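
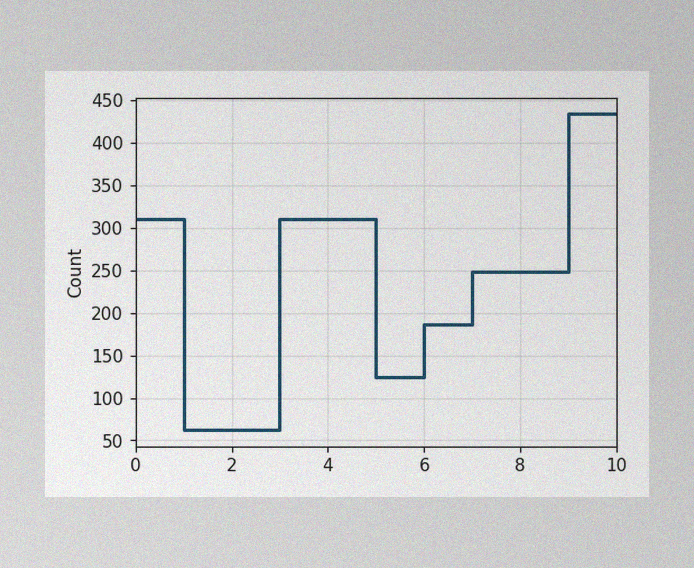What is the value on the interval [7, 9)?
248

The image has some photo noise and uneven lighting. On [7, 9) the step sits at 248.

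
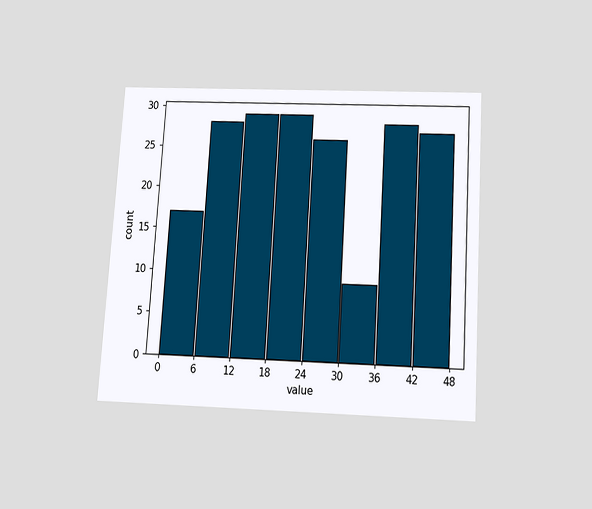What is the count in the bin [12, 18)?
The chart is tilted about 4° clockwise and viewed slightly from below. The [12, 18) bin has height 29.

29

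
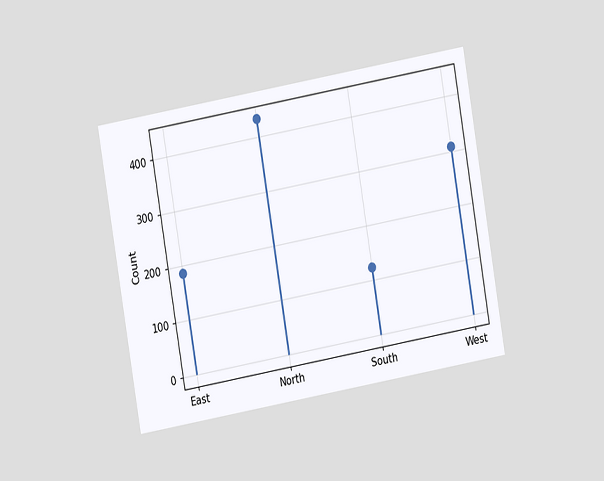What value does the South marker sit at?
The chart is tilted about 10° counter-clockwise and viewed at a slight angle. The South marker sits at 124.

124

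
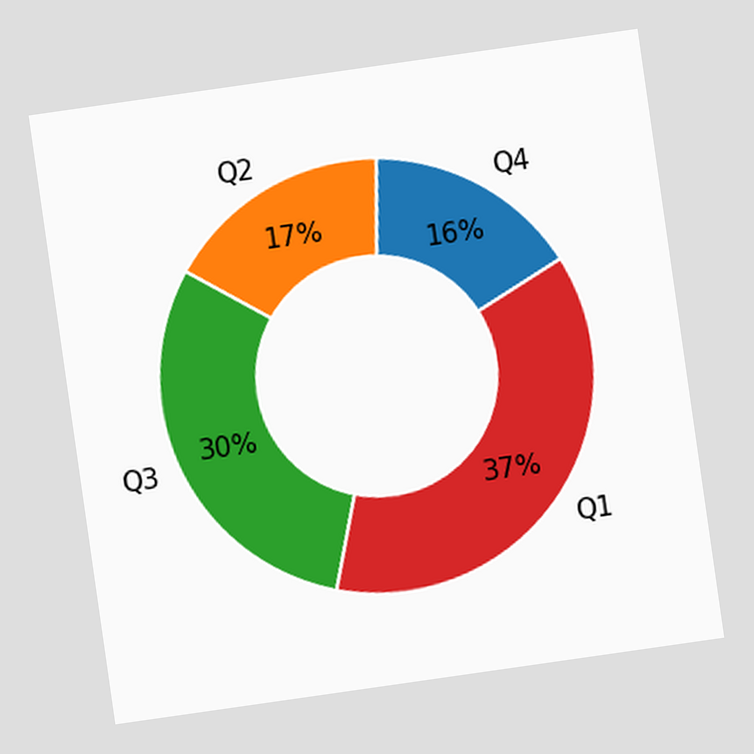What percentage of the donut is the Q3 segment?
The chart is tilted about 8° counter-clockwise. The Q3 segment takes up 30% of the ring.

30%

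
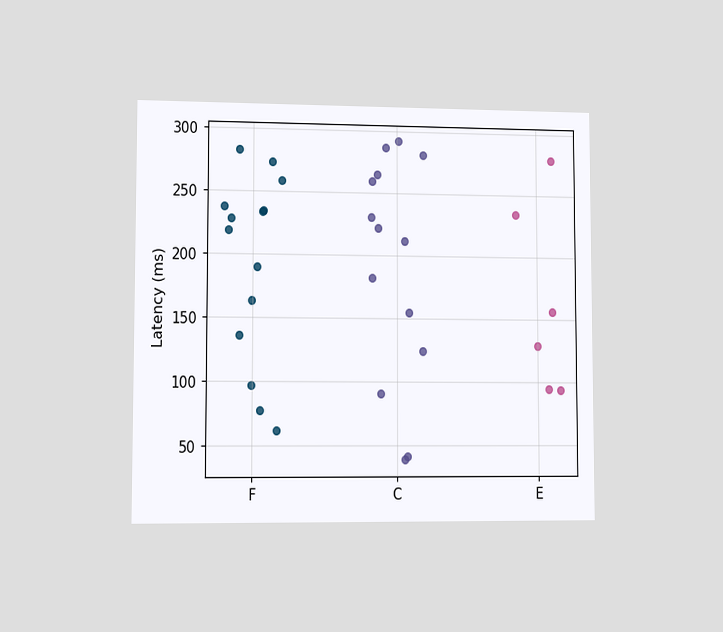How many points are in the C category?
14

The chart is viewed at a slight angle. Counting the markers in the C column gives 14.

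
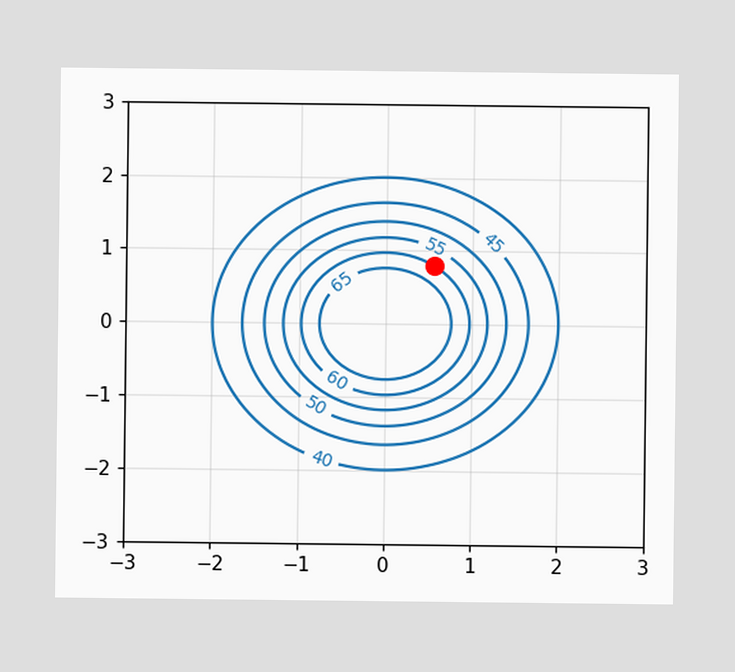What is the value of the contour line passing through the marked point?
The marked point sits on the contour labelled 60.

60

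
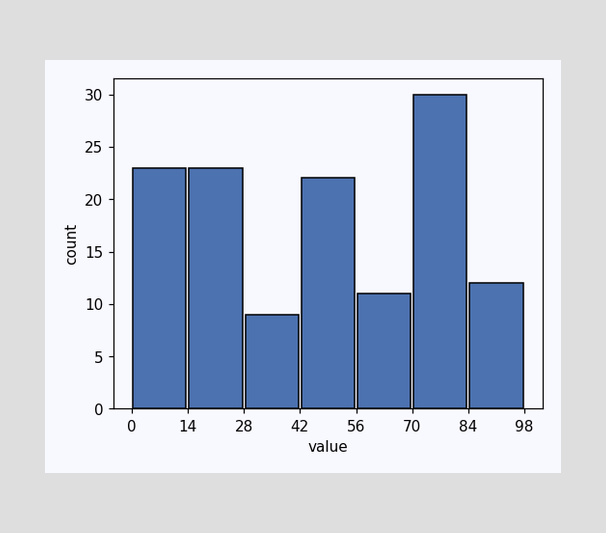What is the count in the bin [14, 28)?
23

The [14, 28) bin has height 23.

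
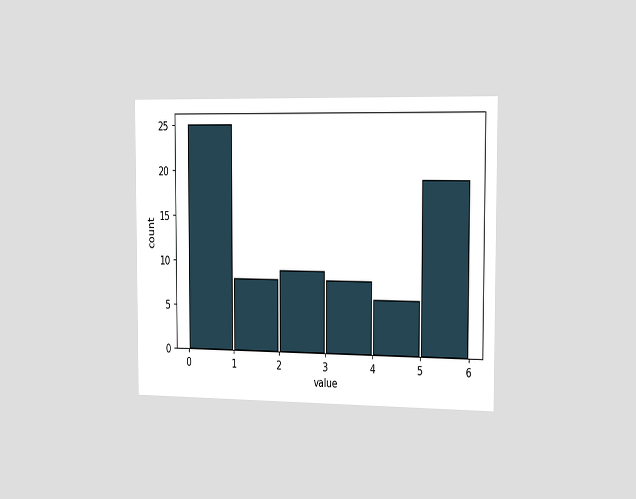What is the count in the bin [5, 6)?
19

The chart is viewed slightly from the right. The [5, 6) bin has height 19.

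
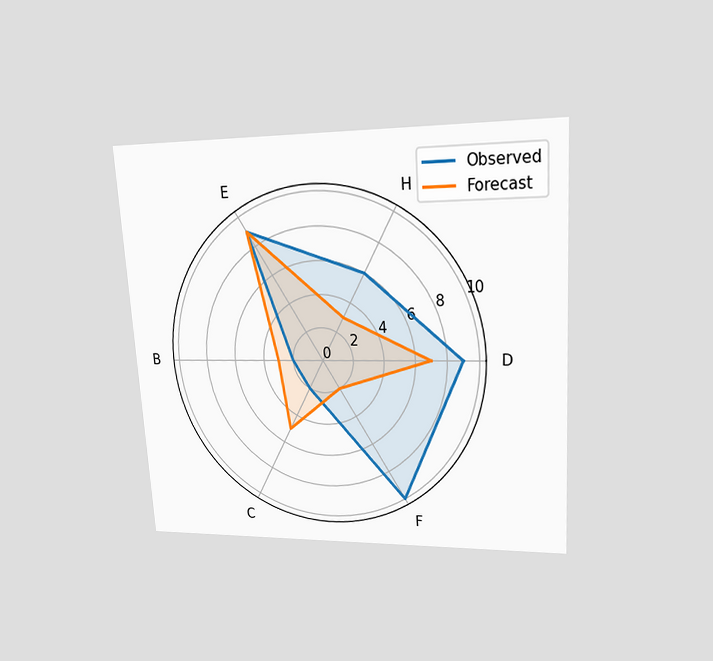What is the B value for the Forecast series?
3

The chart is tilted about 4° counter-clockwise and viewed at a slight angle. On the B axis, Forecast reaches 3.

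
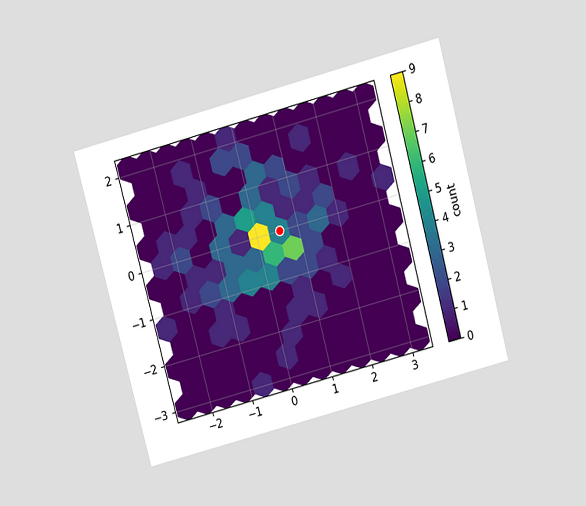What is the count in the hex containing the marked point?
4

The chart is tilted about 15° counter-clockwise and viewed slightly from above. The marked hex reads 4 on the colorbar.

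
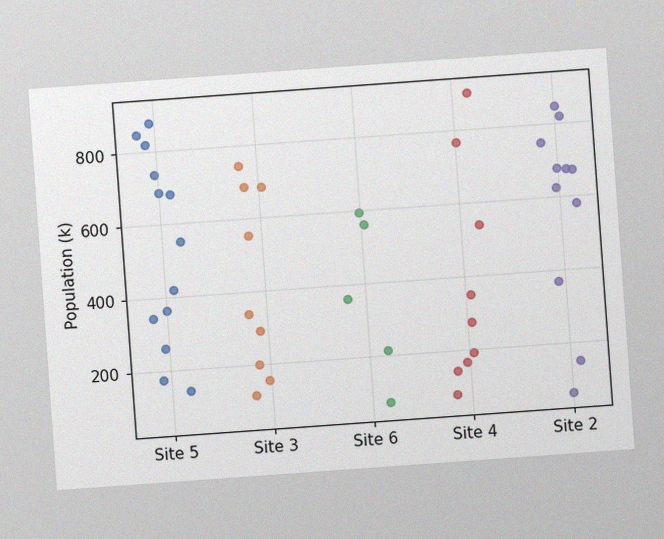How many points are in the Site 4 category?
The chart is tilted about 4° counter-clockwise, with some photo noise. Counting the markers in the Site 4 column gives 9.

9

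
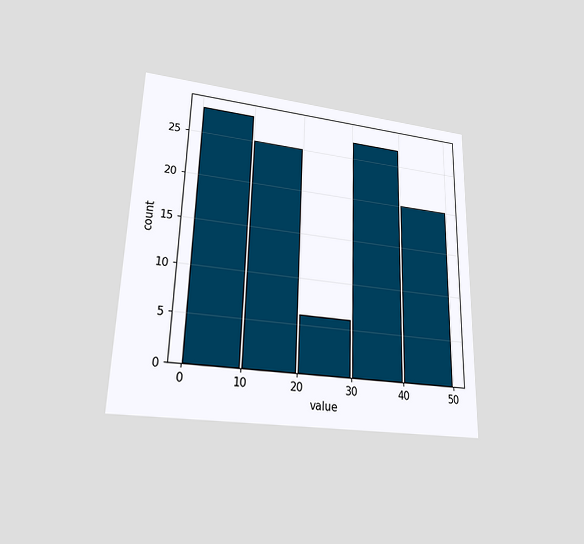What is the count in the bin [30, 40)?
27

The chart is viewed at a slight angle. The [30, 40) bin has height 27.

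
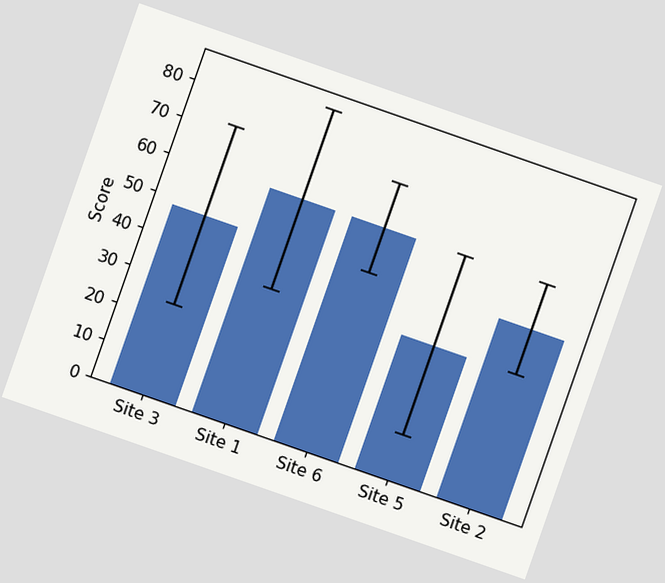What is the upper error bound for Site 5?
60

The chart is tilted about 19° clockwise. The Site 5 bar's upper whisker reaches 60.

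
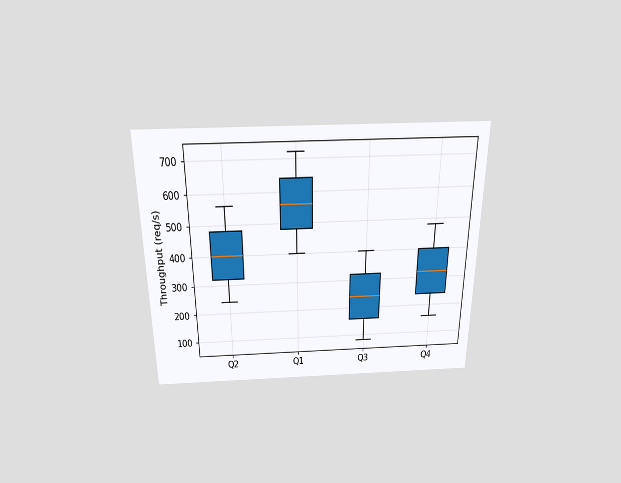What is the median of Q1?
560req/s

The chart is viewed slightly from above. The median line in the Q1 box sits at 560req/s.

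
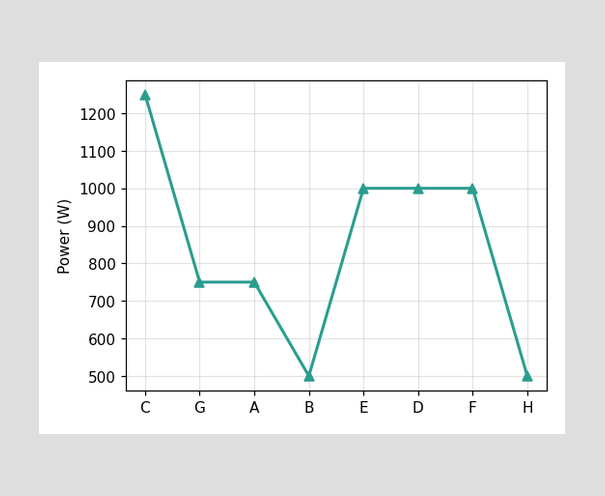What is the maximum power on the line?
The highest point is at C, and reading across to the y-axis gives 1250W.

1250W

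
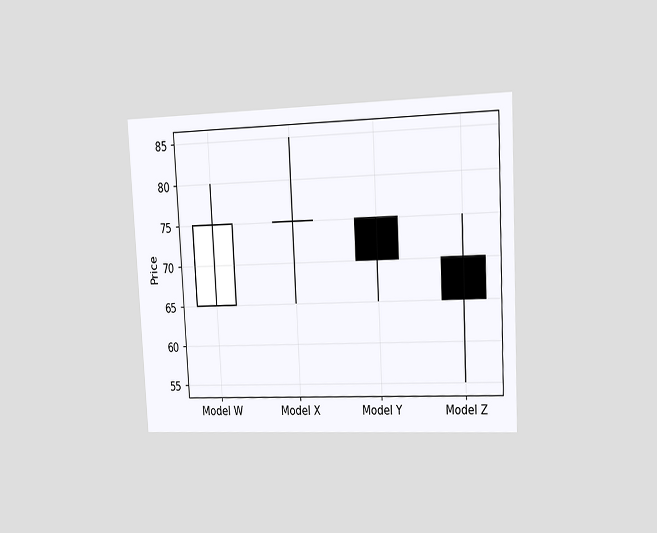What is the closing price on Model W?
75

The chart is tilted about 3° counter-clockwise and viewed slightly from the right. The Model W candle closes at 75.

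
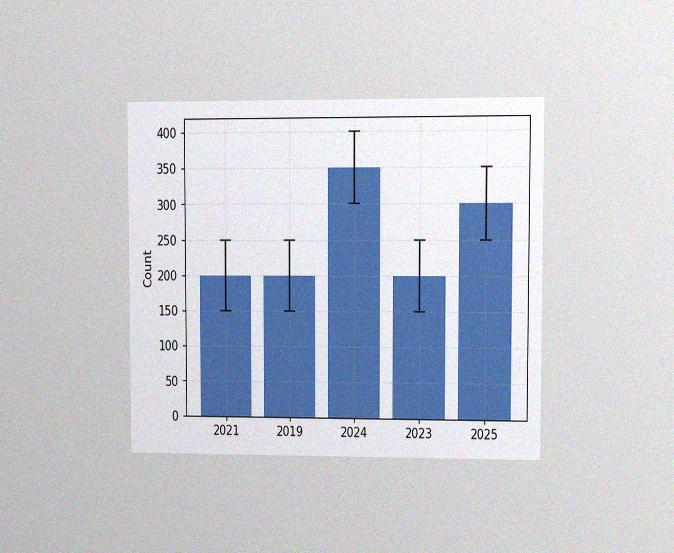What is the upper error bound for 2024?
400

The chart is viewed at a slight angle, with some photo noise. The 2024 bar's upper whisker reaches 400.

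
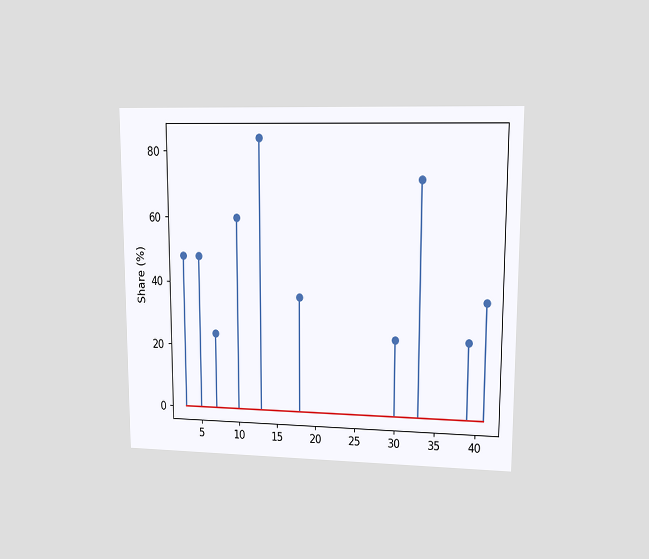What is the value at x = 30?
24%

The chart is viewed at a slight angle. The stem at x=30 reaches 24%.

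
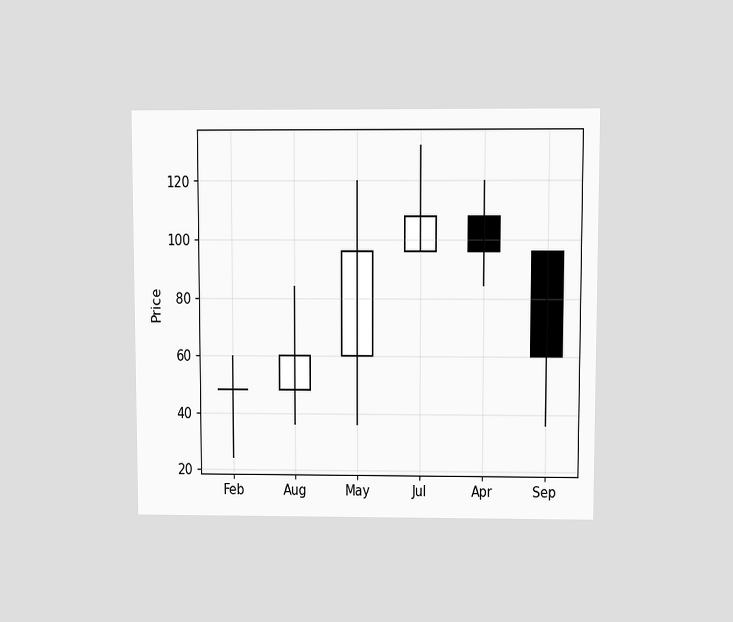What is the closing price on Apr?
96

The chart is viewed at a slight angle. The Apr candle closes at 96.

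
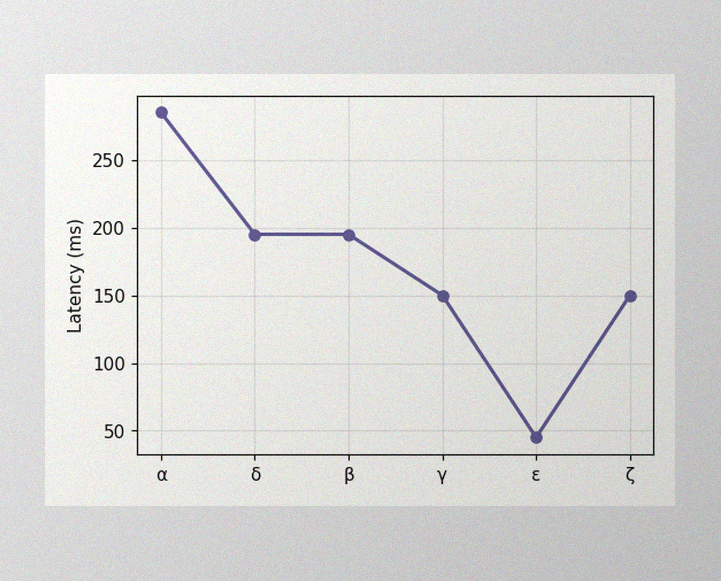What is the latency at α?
The image has some photo noise and uneven lighting. At α, the line is at 285ms.

285ms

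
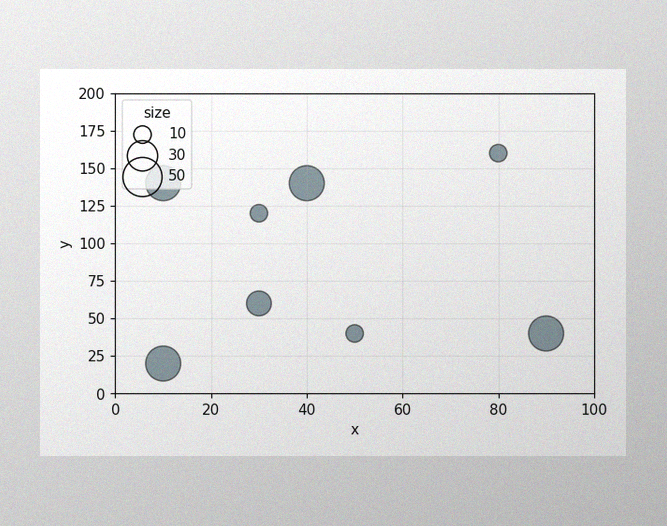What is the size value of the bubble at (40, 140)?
40

The image has some photo noise and uneven lighting. Matching the bubble at (40, 140) against the size legend gives 40.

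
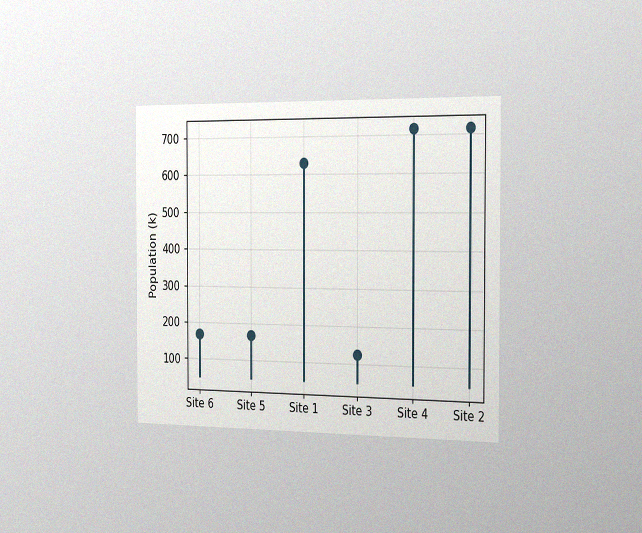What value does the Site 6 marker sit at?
168k

The chart is viewed slightly from the right, with some photo noise. The Site 6 marker sits at 168k.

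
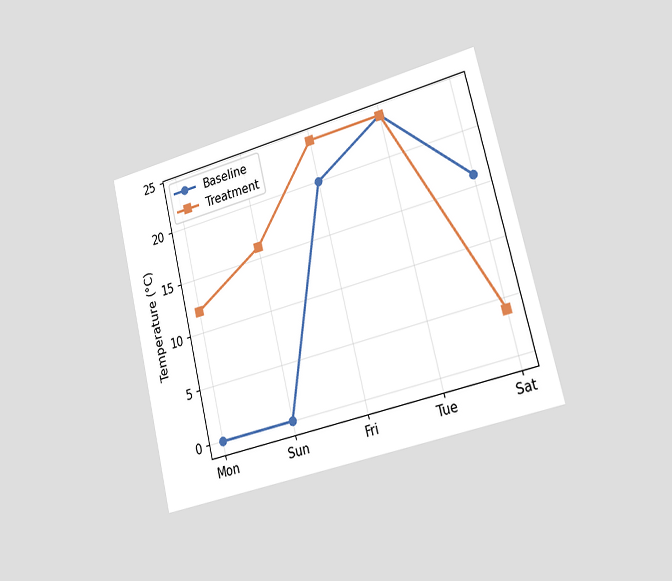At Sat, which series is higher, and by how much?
Baseline, by 12°C

The chart is tilted about 14° counter-clockwise and viewed slightly from the right. At Sat, Baseline sits above the other line by 12°C.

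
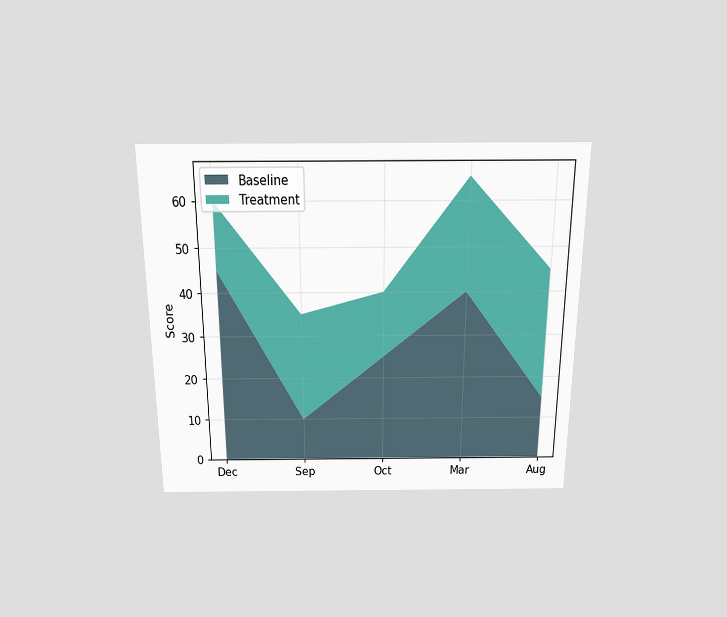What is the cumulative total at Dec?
The chart is viewed slightly from above. The stacked total at Dec reaches 60.

60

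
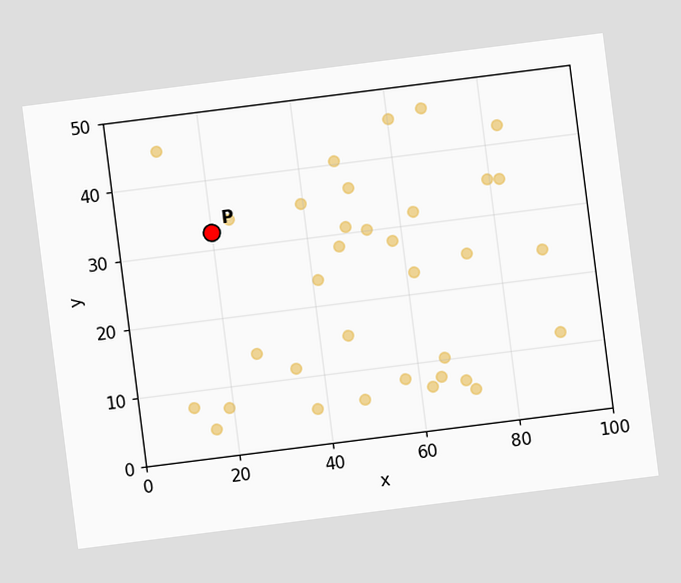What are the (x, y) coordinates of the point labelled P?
(20, 32.5)

The chart is tilted about 7° counter-clockwise. Following the gridlines from P to each axis, P sits at (20, 32.5).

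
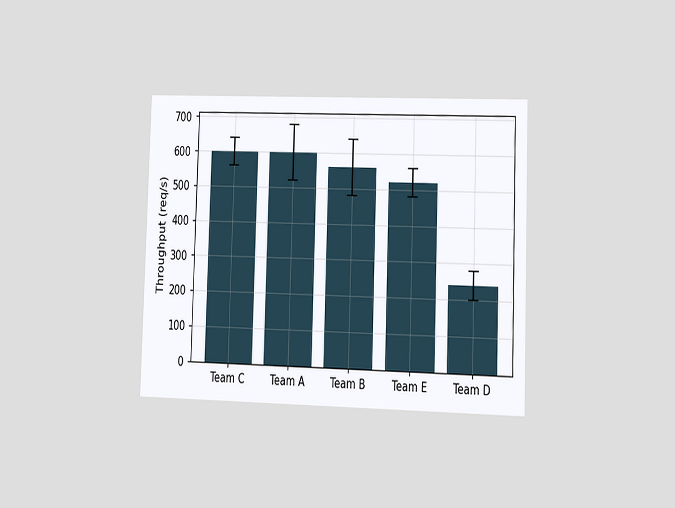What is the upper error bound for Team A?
The chart is viewed slightly from the right. The Team A bar's upper whisker reaches 680req/s.

680req/s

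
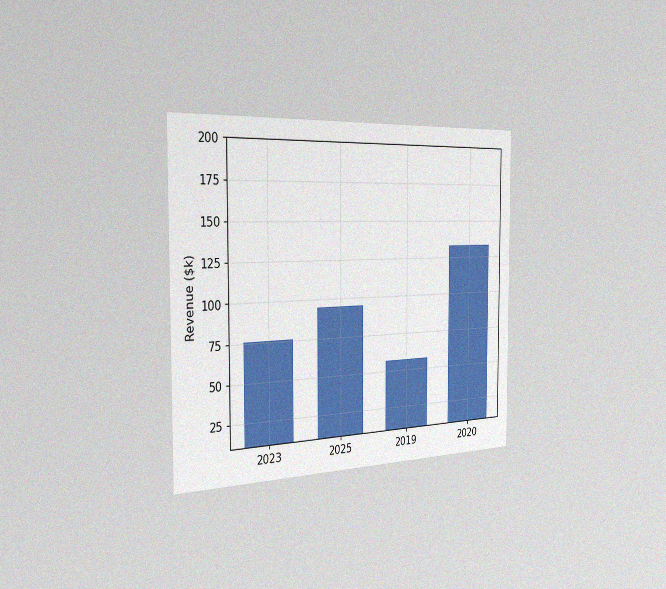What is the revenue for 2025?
$95k

The chart is viewed slightly from the left, with some photo noise. Reading along the chart's y-axis, the 2025 bar reaches $95k.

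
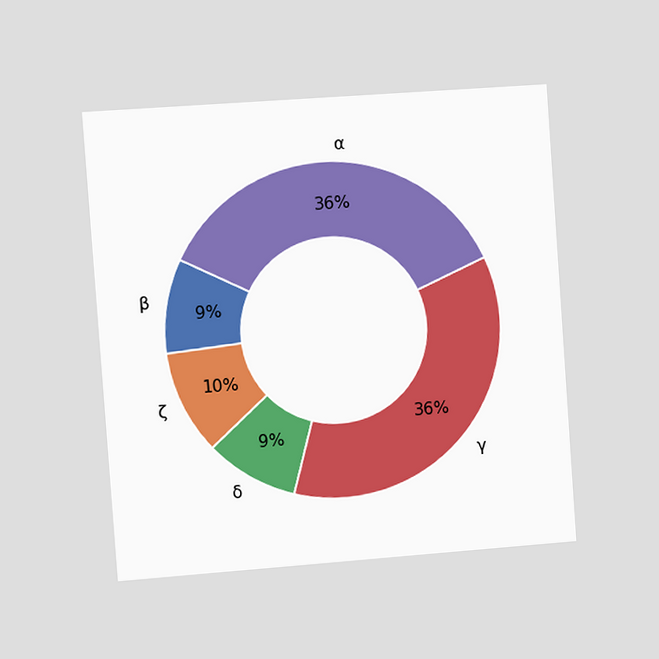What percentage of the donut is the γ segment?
36%

The chart is tilted about 4° counter-clockwise and viewed slightly from the left. The γ segment takes up 36% of the ring.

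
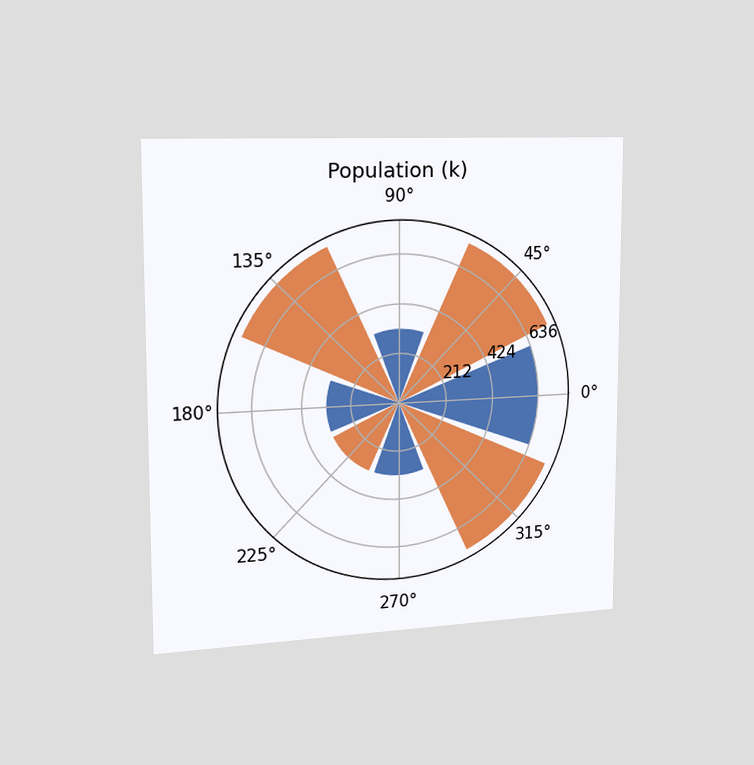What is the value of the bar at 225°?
The chart is viewed slightly from the left. The bar at 225° reaches 318k on the radial axis.

318k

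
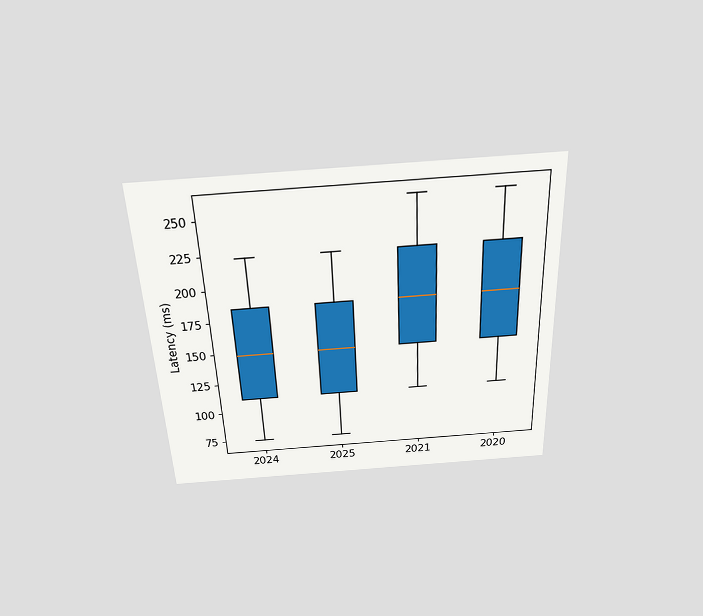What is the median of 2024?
148ms

The chart is tilted about 2° counter-clockwise and viewed slightly from above. The median line in the 2024 box sits at 148ms.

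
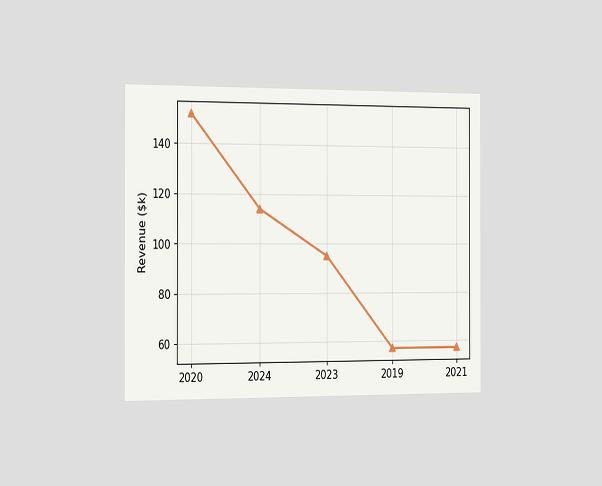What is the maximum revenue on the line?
$152k

The chart is viewed slightly from the left. The highest point is at 2020, and reading across to the y-axis gives $152k.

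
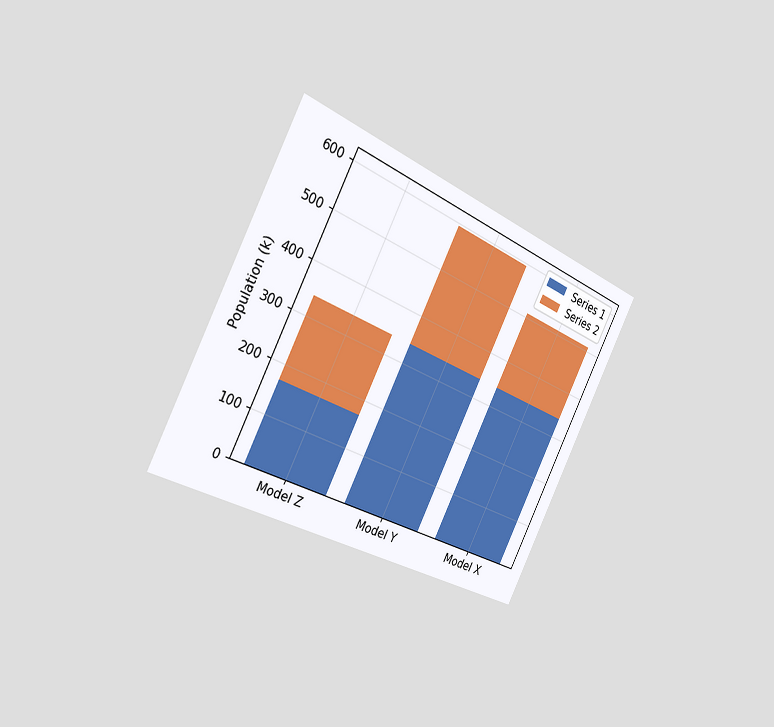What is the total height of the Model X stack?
510k

The chart is tilted about 27° clockwise and viewed slightly from the left. The Model X stack's top reaches 510k on the y-axis.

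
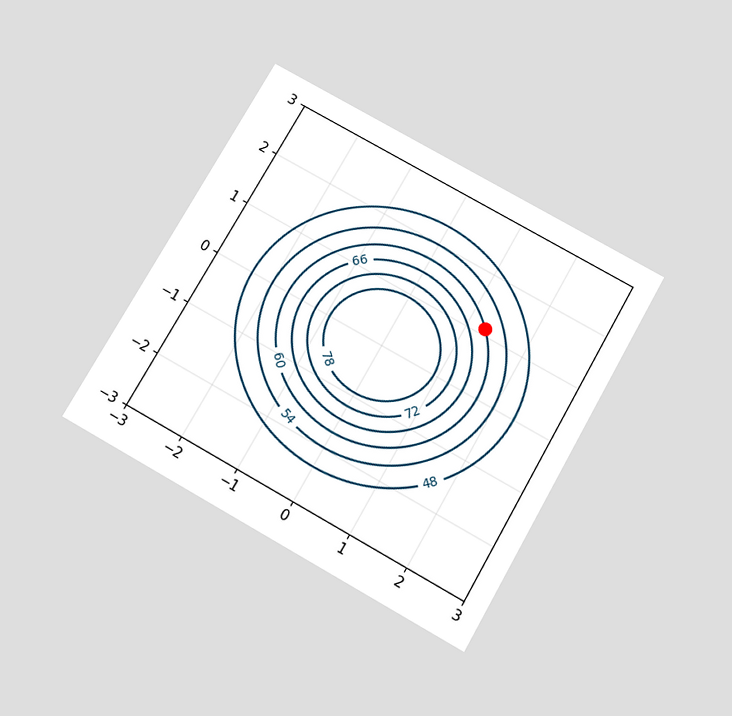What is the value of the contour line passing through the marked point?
60

The chart is tilted about 30° clockwise and viewed slightly from below. The marked point sits on the contour labelled 60.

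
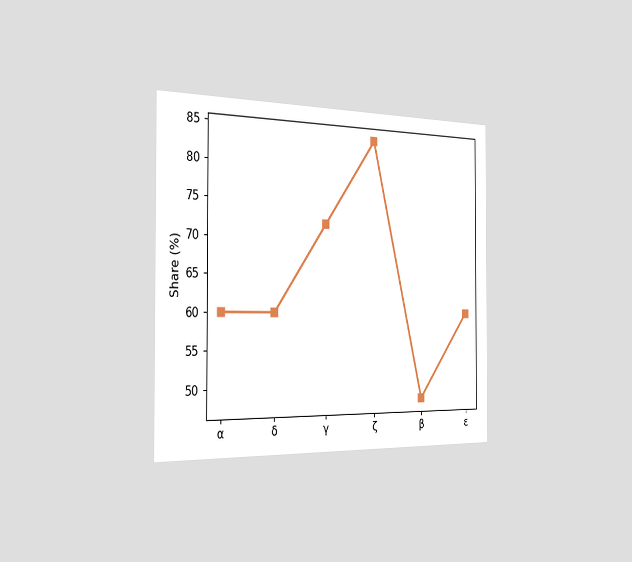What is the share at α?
The chart is viewed slightly from the left. At α, the line is at 60%.

60%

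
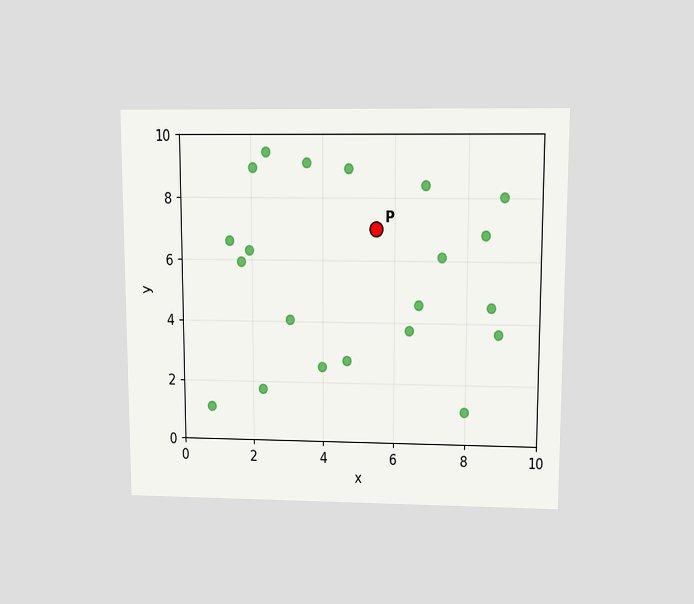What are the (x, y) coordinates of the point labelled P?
(5.5, 7)

The chart is viewed at a slight angle. Following the gridlines from P to each axis, P sits at (5.5, 7).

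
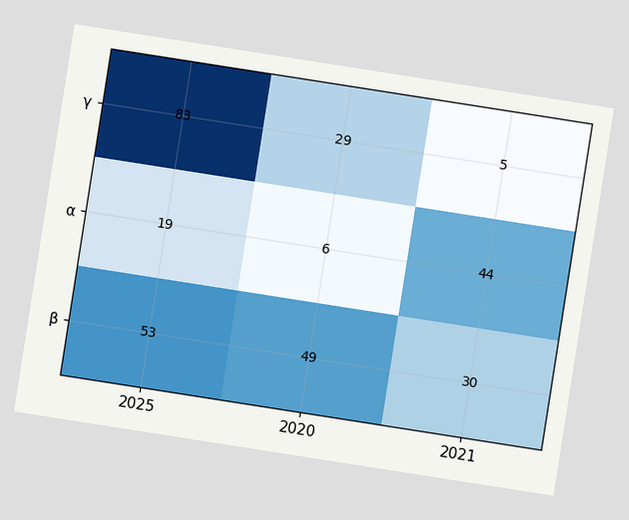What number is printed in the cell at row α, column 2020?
6

The chart is tilted about 9° clockwise. The (α, 2020) cell reads 6.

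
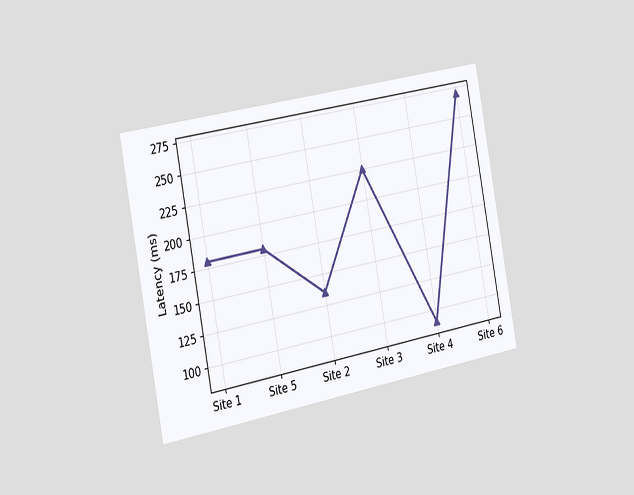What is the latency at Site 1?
180ms

The chart is tilted about 10° counter-clockwise and viewed slightly from the left. At Site 1, the line is at 180ms.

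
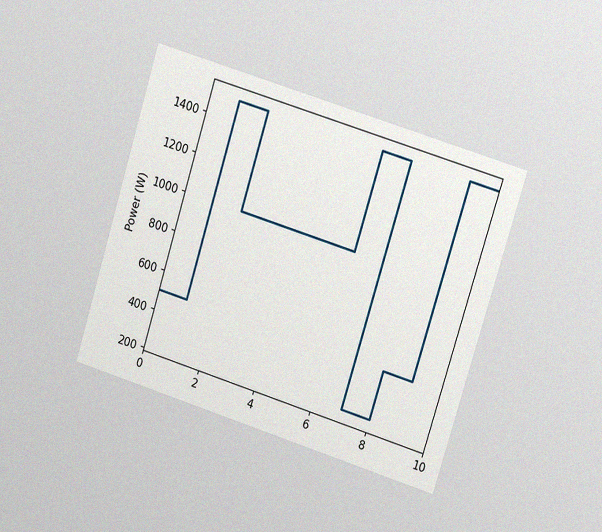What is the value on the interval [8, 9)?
The chart is tilted about 17° clockwise and viewed at a slight angle, with some photo noise. On [8, 9) the step sits at 500W.

500W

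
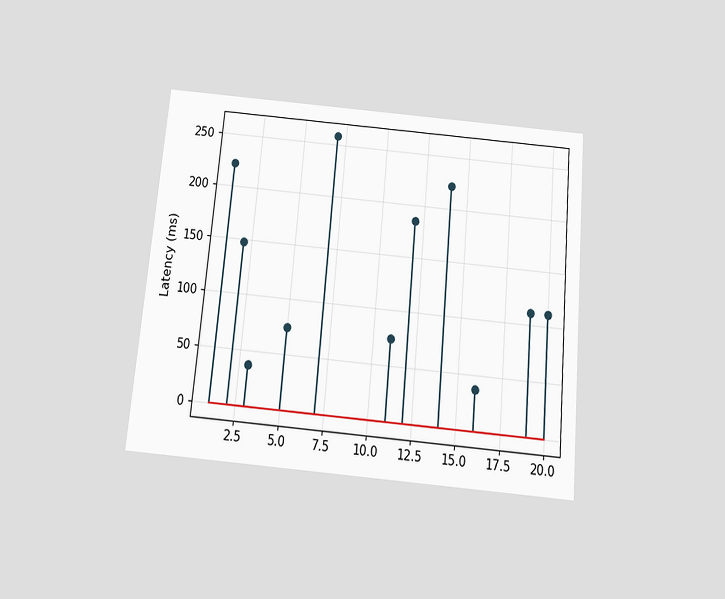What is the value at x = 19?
111ms

The chart is tilted about 5° clockwise and viewed slightly from below. The stem at x=19 reaches 111ms.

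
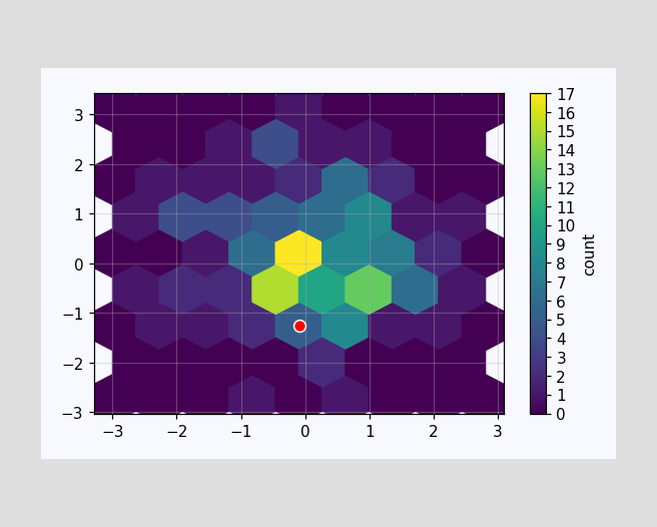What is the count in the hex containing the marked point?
5

The marked hex reads 5 on the colorbar.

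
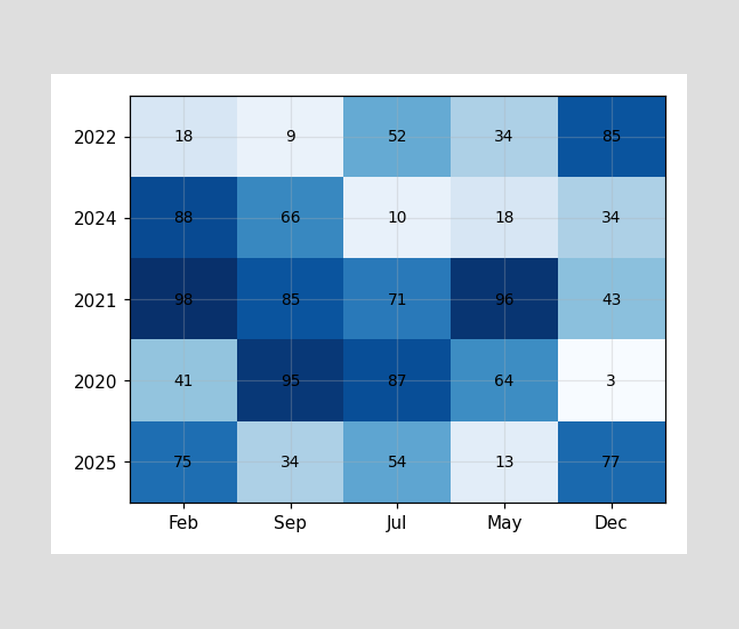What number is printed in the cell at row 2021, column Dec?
The (2021, Dec) cell reads 43.

43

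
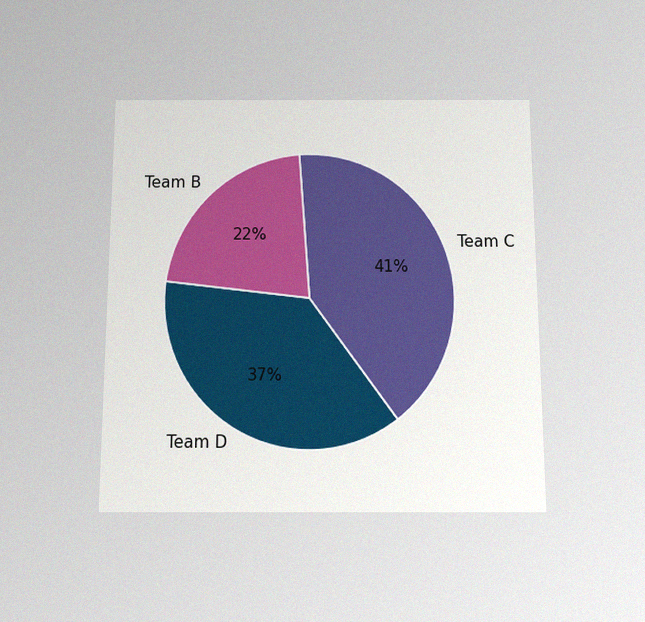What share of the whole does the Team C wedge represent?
The chart is viewed slightly from below, with some photo noise. The Team C slice takes up 41% of the pie.

41%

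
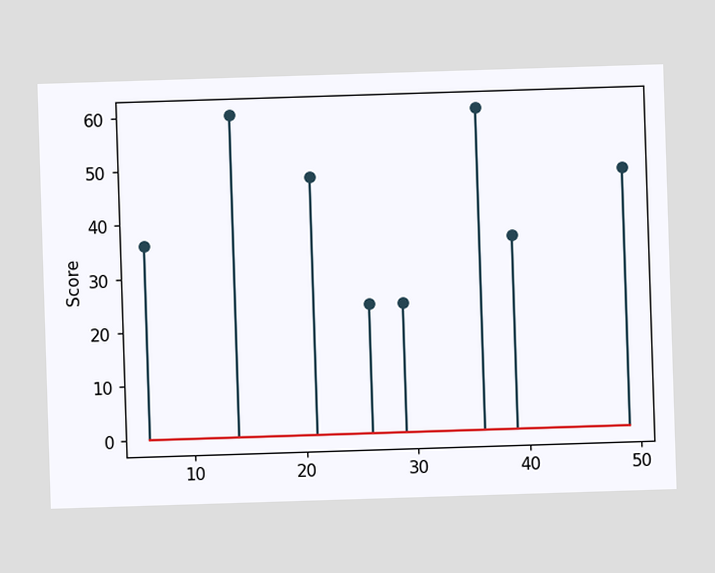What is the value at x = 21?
48

The stem at x=21 reaches 48.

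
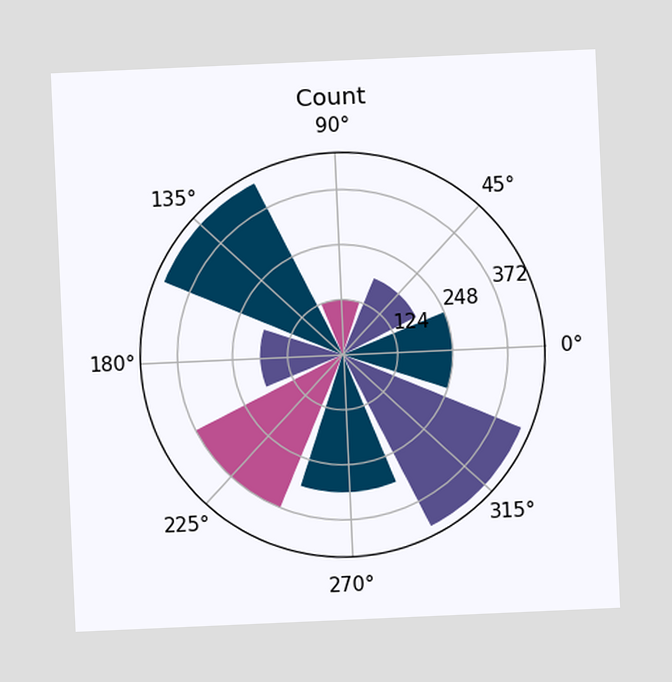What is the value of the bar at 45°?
The chart is tilted about 3° counter-clockwise. The bar at 45° reaches 186 on the radial axis.

186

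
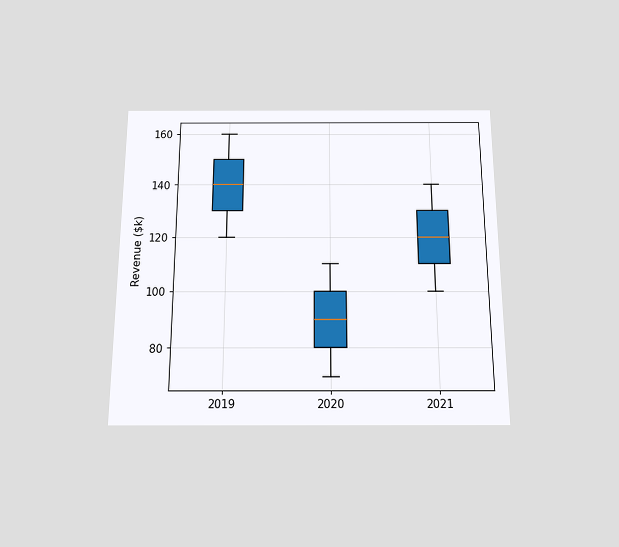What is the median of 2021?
$120k

The chart is viewed slightly from below. The median line in the 2021 box sits at $120k.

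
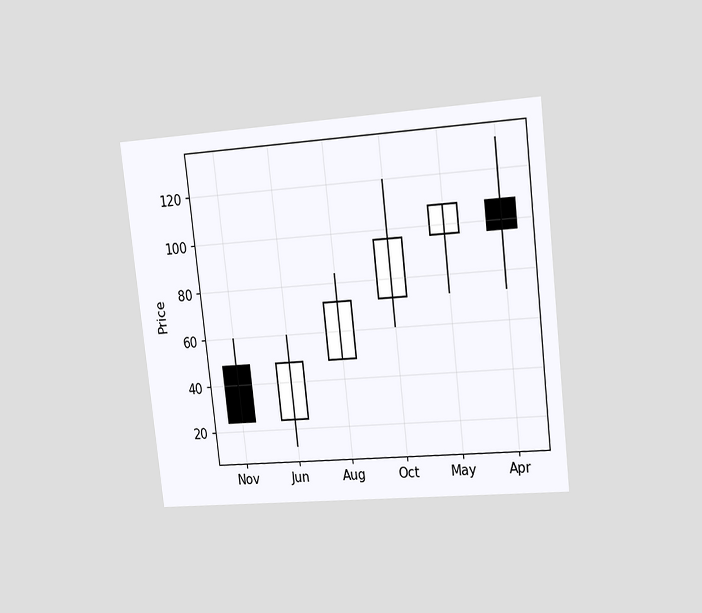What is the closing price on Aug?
The chart is tilted about 6° counter-clockwise and viewed slightly from the right. The Aug candle closes at 72.

72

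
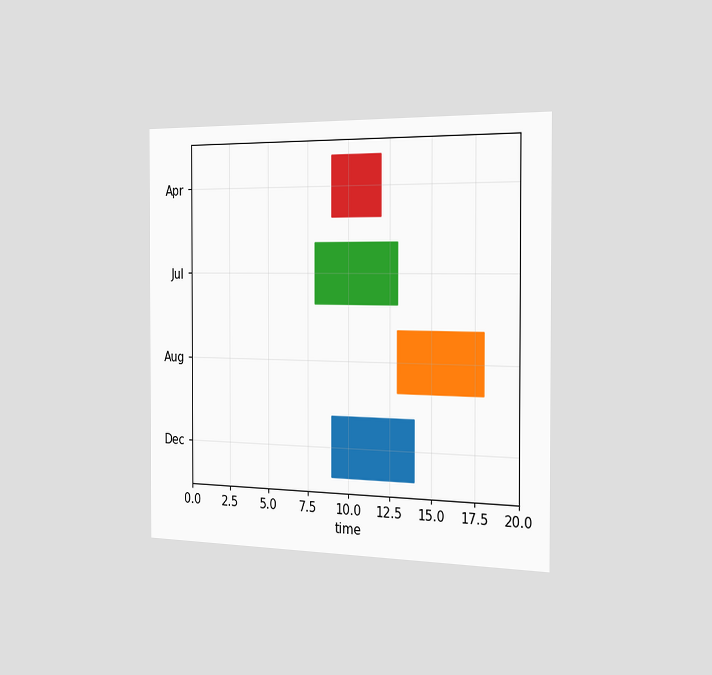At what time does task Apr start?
9

The chart is viewed slightly from the right. The Apr bar begins at t=9.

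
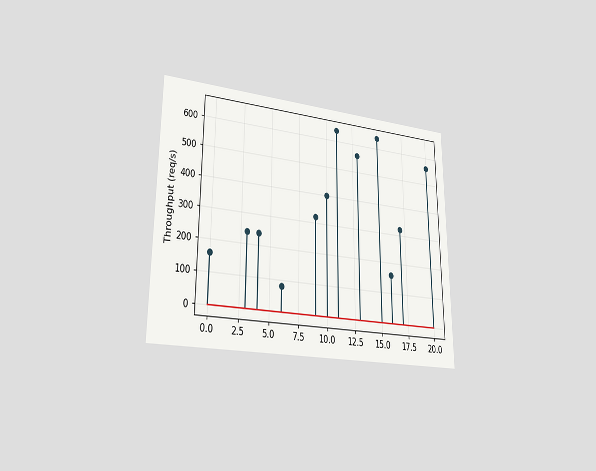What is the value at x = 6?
The chart is viewed at a slight angle. The stem at x=6 reaches 80req/s.

80req/s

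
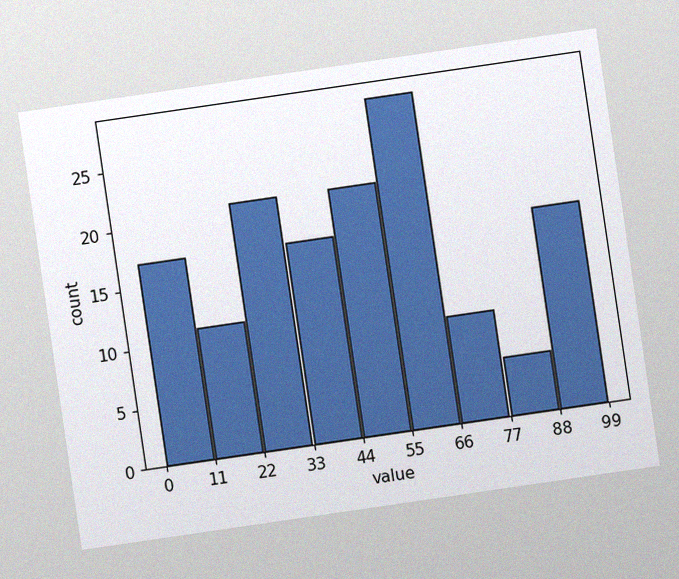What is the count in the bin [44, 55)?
21

The chart is tilted about 8° counter-clockwise, with some photo noise. The [44, 55) bin has height 21.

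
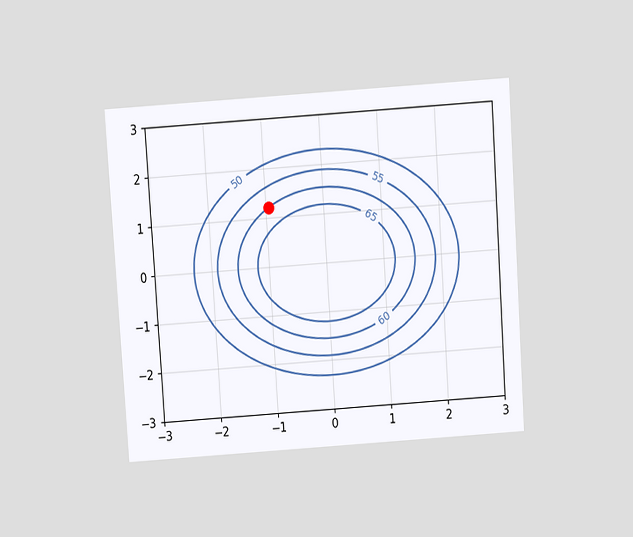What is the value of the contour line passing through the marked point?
60

The chart is tilted about 4° counter-clockwise and viewed at a slight angle. The marked point sits on the contour labelled 60.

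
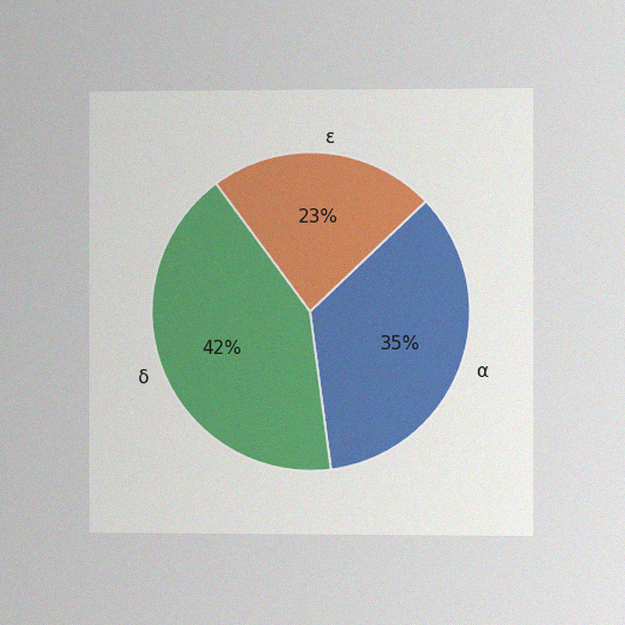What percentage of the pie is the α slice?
The chart is viewed at a slight angle, with some photo noise. The α slice takes up 35% of the pie.

35%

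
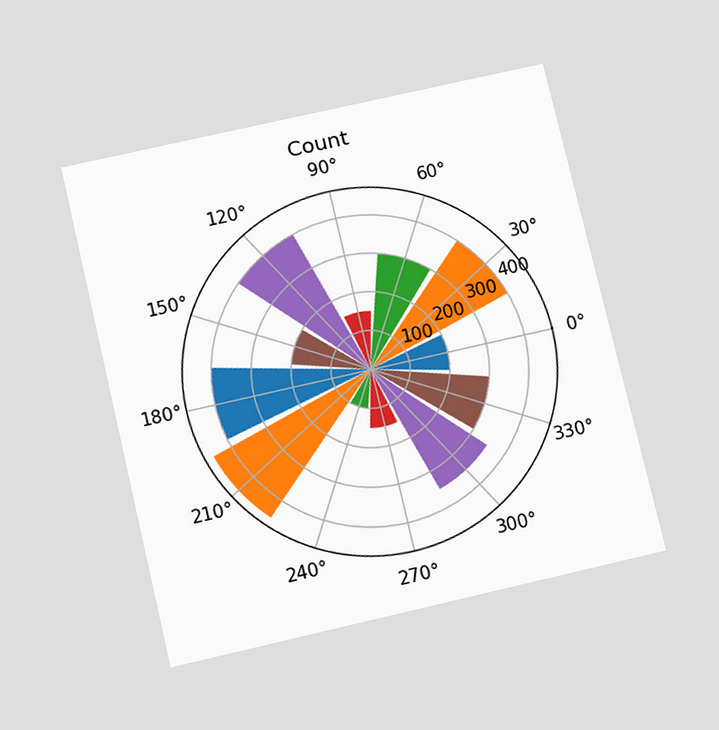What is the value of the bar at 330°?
The chart is tilted about 13° counter-clockwise and viewed at a slight angle. The bar at 330° reaches 300 on the radial axis.

300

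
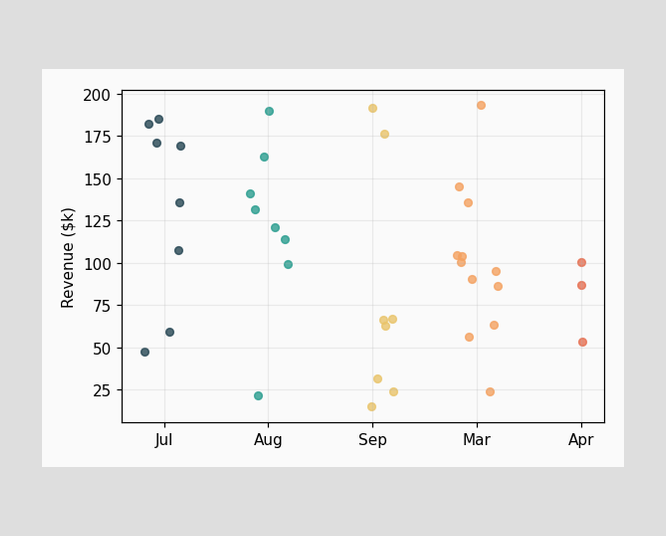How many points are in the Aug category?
8

Counting the markers in the Aug column gives 8.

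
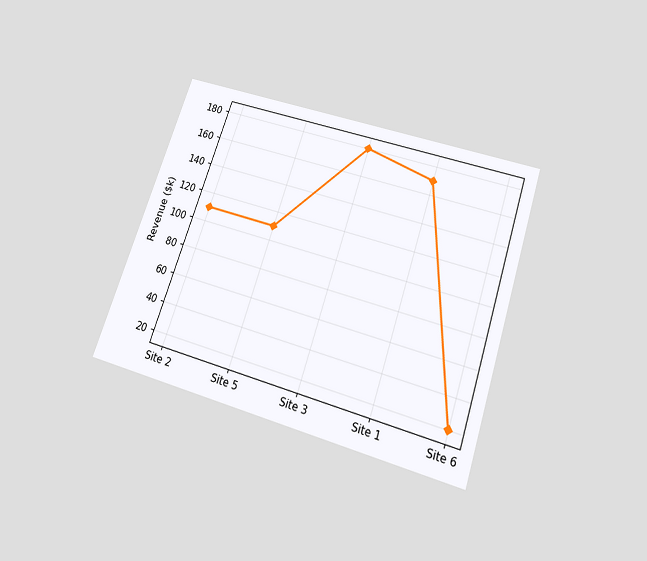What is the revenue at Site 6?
The chart is tilted about 18° clockwise and viewed slightly from below. At Site 6, the line is at $20k.

$20k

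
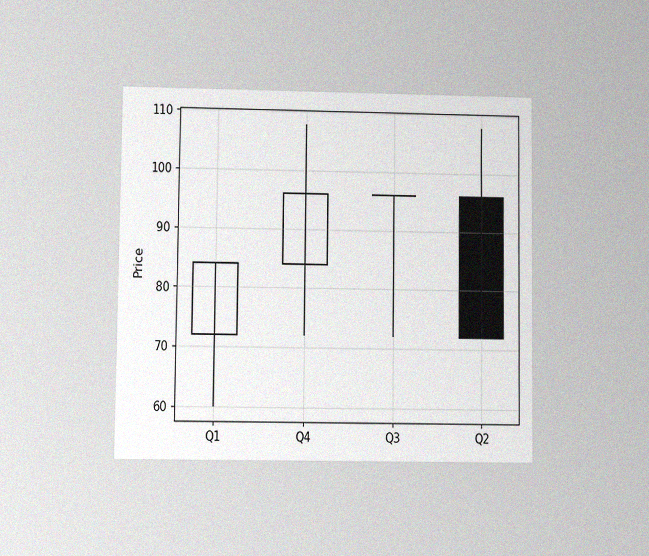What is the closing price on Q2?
72

The chart is viewed at a slight angle, with some photo noise. The Q2 candle closes at 72.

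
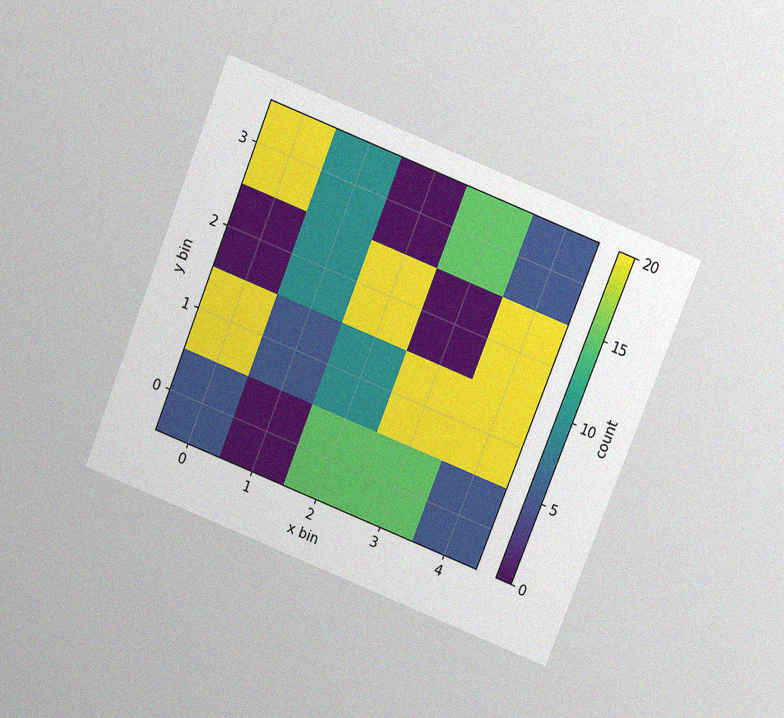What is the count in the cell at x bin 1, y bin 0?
0

The chart is tilted about 22° clockwise and viewed slightly from above, with some photo noise. Matching the cell (1, 0) against the colorbar gives 0.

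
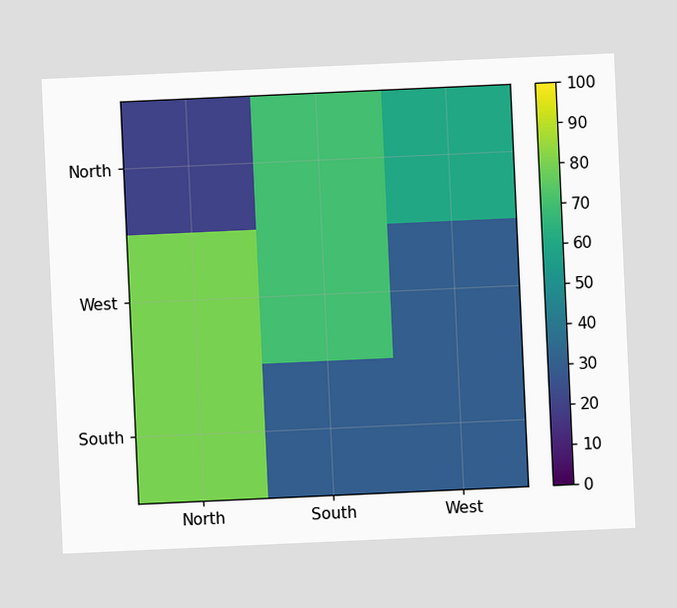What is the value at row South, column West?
The chart is tilted about 3° counter-clockwise. Matching cell (South, West) against the colorbar gives 30.

30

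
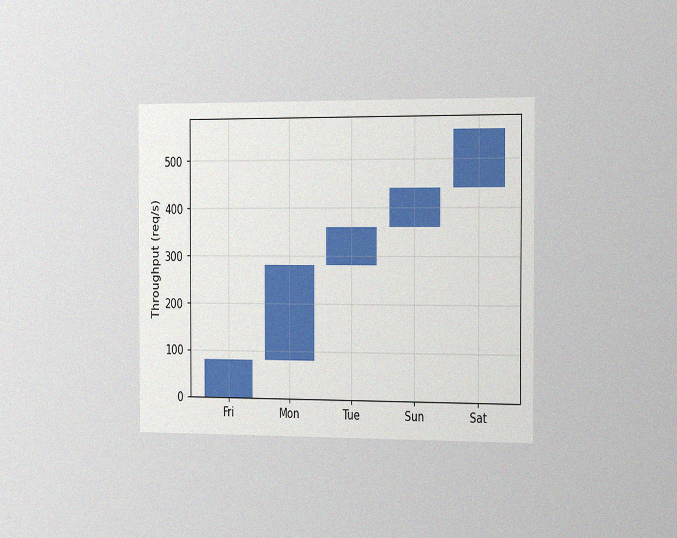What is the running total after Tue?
360req/s

The chart is viewed slightly from the right, with some photo noise. After Tue the running total reaches 360req/s.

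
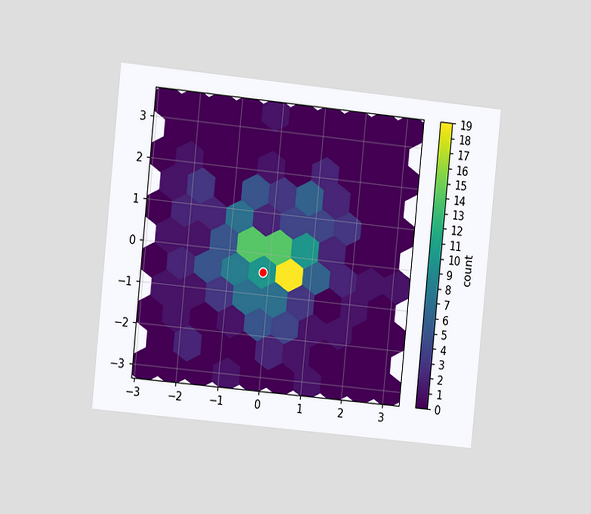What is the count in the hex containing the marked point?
10

The chart is tilted about 6° clockwise and viewed at a slight angle. The marked hex reads 10 on the colorbar.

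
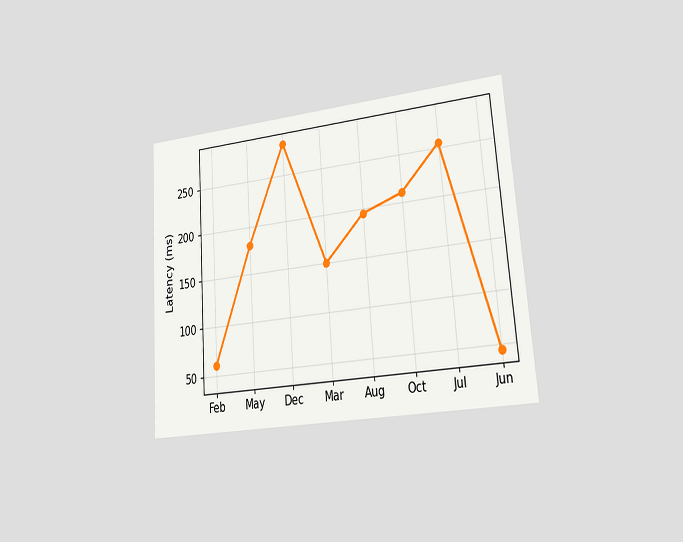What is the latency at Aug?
The chart is tilted about 4° counter-clockwise and viewed slightly from the right. At Aug, the line is at 195ms.

195ms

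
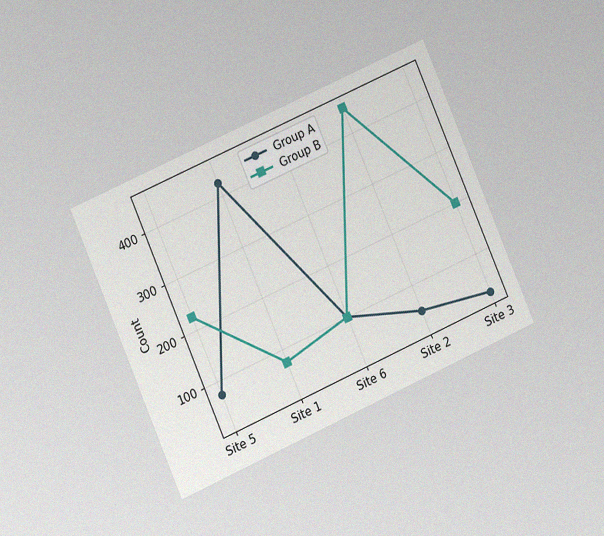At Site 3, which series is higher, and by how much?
The chart is tilted about 24° counter-clockwise and viewed at a slight angle, with some photo noise. At Site 3, Group B sits above the other line by 175.

Group B, by 175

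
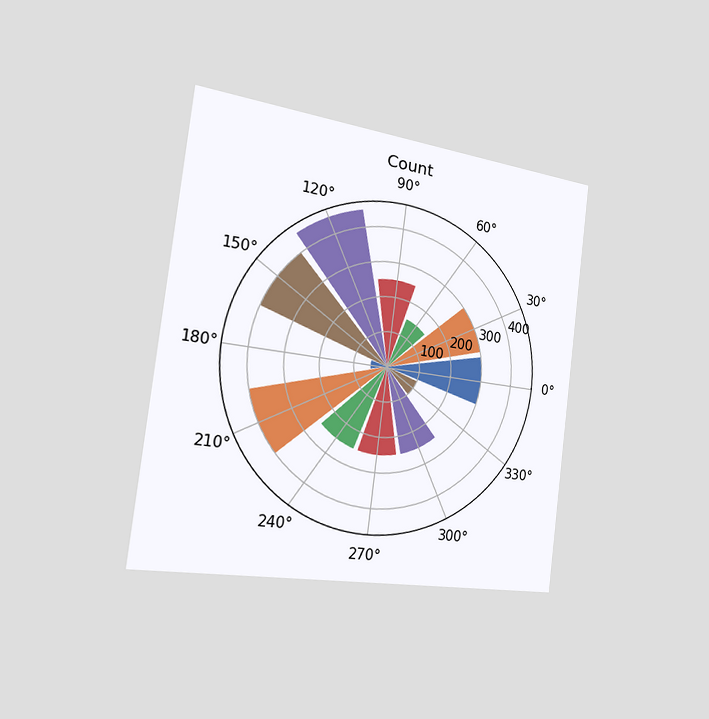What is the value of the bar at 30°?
300

The chart is tilted about 7° clockwise and viewed slightly from the left. The bar at 30° reaches 300 on the radial axis.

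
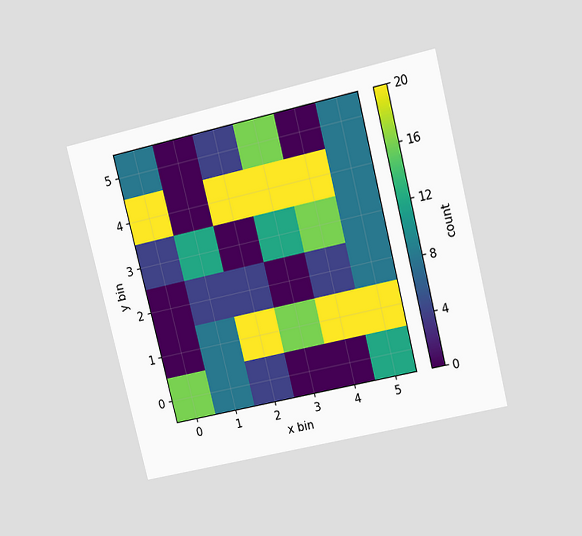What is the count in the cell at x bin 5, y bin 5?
The chart is tilted about 14° counter-clockwise and viewed at a slight angle. Matching the cell (5, 5) against the colorbar gives 8.

8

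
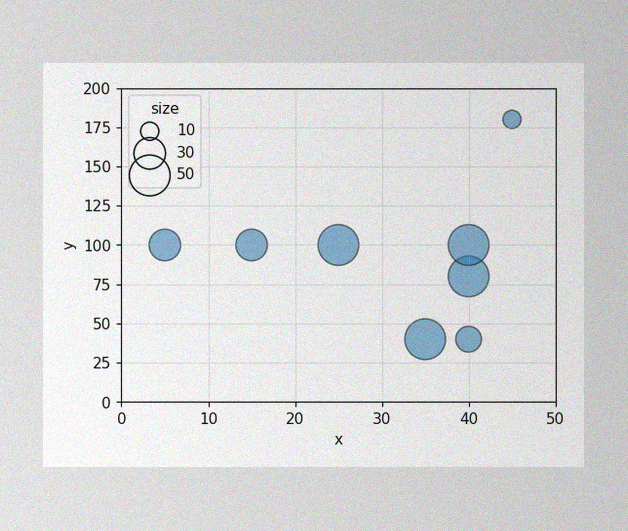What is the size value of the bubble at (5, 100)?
The image has some photo noise and uneven lighting. Matching the bubble at (5, 100) against the size legend gives 30.

30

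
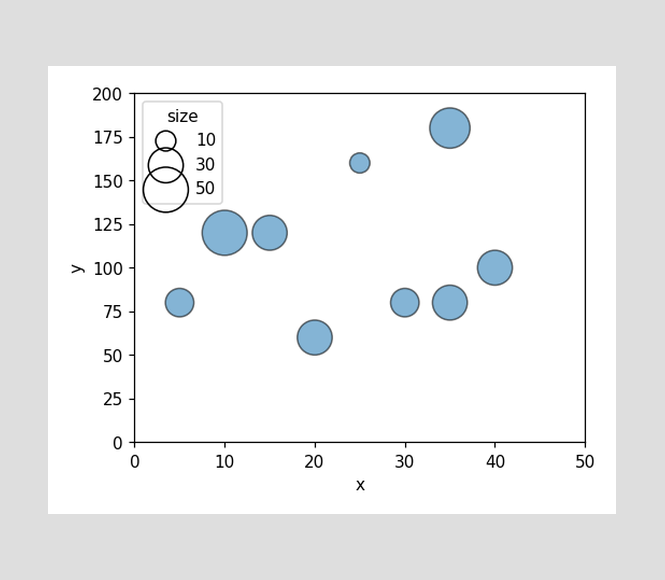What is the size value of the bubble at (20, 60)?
Matching the bubble at (20, 60) against the size legend gives 30.

30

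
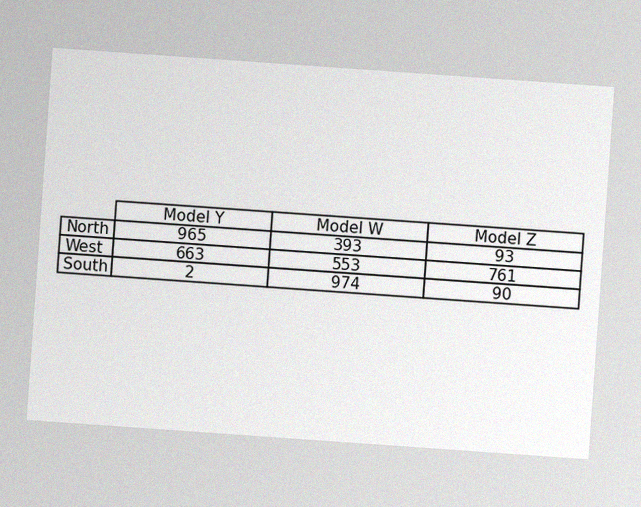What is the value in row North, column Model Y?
The chart is tilted about 4° clockwise, with some photo noise. The (North, Model Y) cell reads 965.

965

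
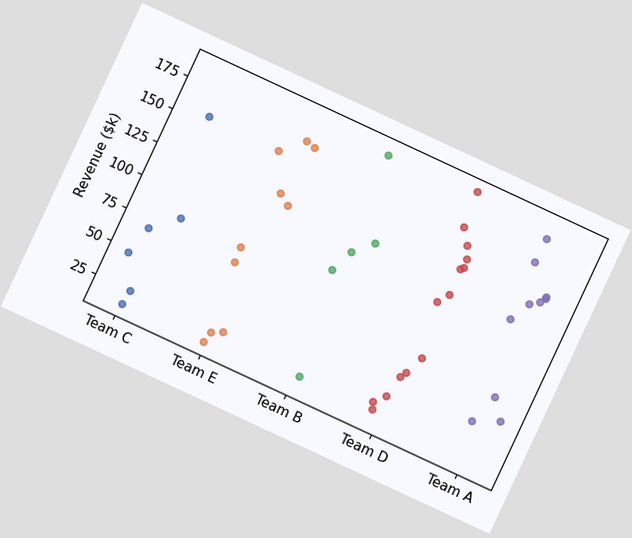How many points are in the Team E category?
10

The chart is tilted about 25° clockwise. Counting the markers in the Team E column gives 10.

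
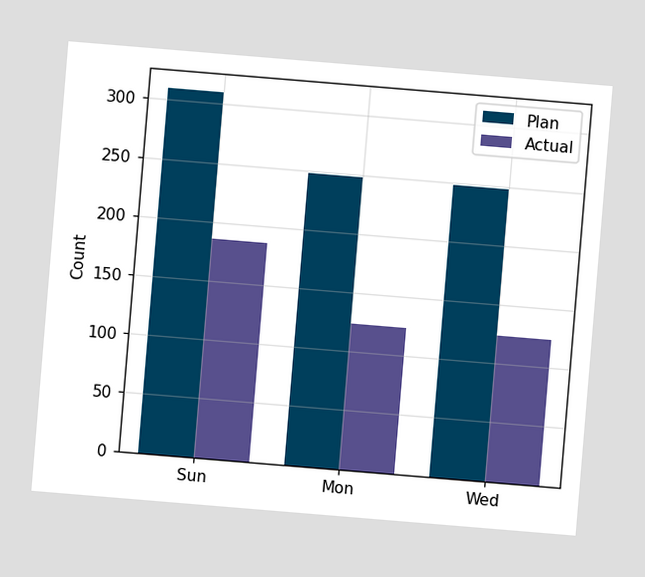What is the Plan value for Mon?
248

The chart is tilted about 5° clockwise. The Plan bar at Mon reaches 248 on the y-axis.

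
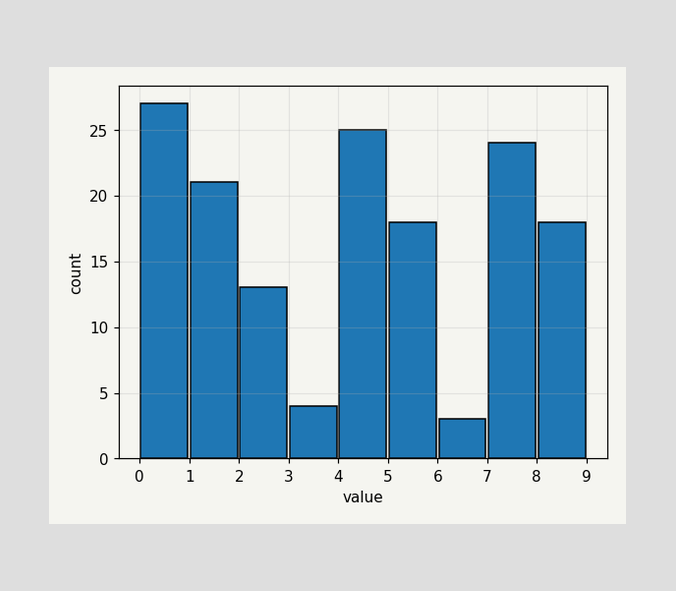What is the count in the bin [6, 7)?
The [6, 7) bin has height 3.

3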